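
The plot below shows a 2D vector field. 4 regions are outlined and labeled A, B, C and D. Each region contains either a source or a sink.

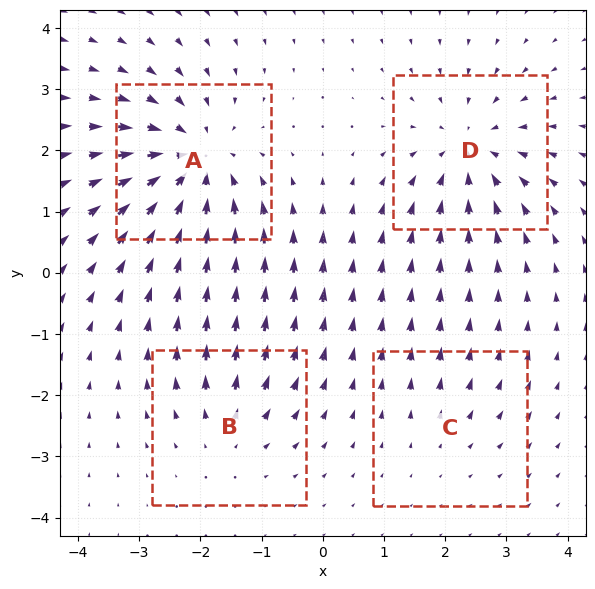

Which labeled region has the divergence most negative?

Divergence at each region's feature centre — A: about -7, B: about +3, C: about +2, D: about -5. Region A is most negative.

A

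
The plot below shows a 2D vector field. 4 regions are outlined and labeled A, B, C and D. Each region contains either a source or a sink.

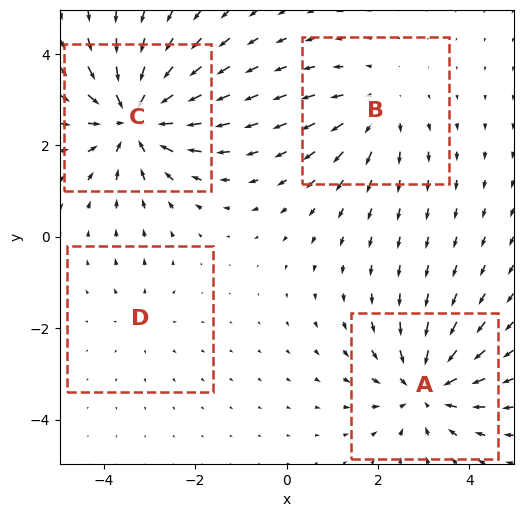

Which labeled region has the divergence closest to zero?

D

Divergence at each region's feature centre — A: about -5, B: about +3, C: about -6, D: about +2. Region D is closest to zero.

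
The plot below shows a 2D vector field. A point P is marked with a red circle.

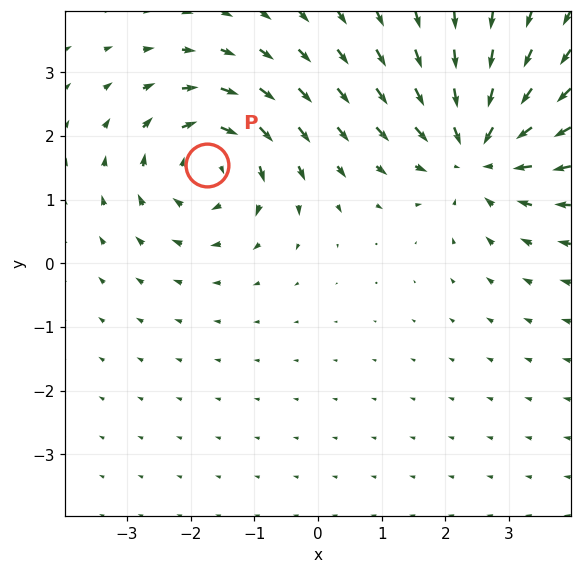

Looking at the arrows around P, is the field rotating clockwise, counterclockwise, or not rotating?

clockwise

Near P at (-1.7, 1.6) the arrows circulate clockwise. The curl (z-component) there is about -4; negative curl means clockwise rotation.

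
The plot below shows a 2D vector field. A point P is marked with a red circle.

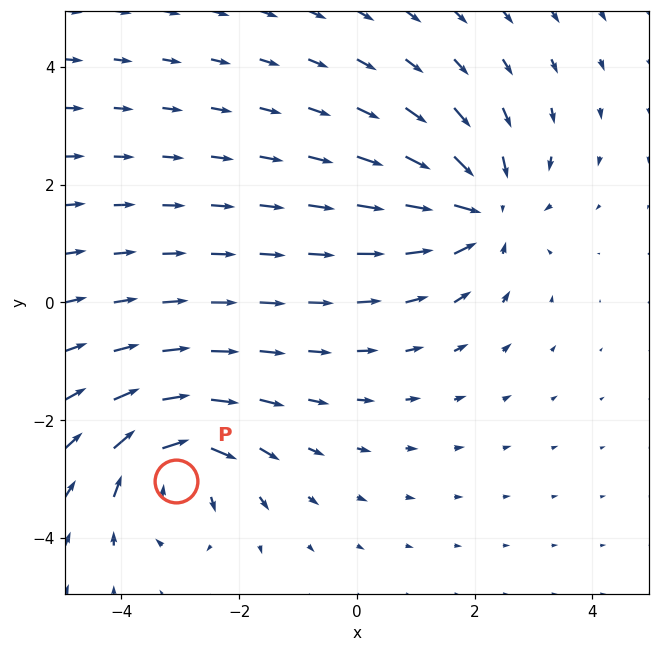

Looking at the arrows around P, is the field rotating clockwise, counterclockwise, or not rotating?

clockwise

Near P at (-3.1, -3.0) the arrows circulate clockwise. The curl (z-component) there is about -5; negative curl means clockwise rotation.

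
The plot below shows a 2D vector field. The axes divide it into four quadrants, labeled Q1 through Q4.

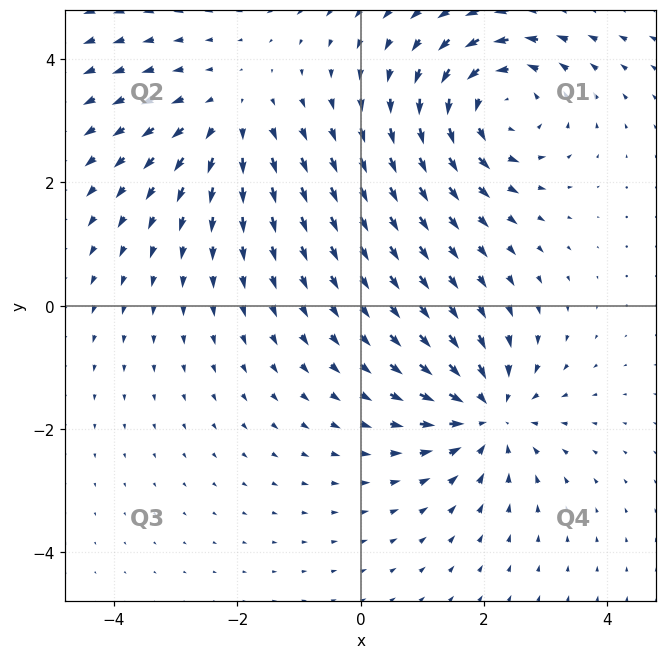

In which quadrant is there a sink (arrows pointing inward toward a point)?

Q4

The sink sits at approximately (2.1, -1.8), which lies in quadrant Q4. The divergence there is about -5, negative as expected for a sink.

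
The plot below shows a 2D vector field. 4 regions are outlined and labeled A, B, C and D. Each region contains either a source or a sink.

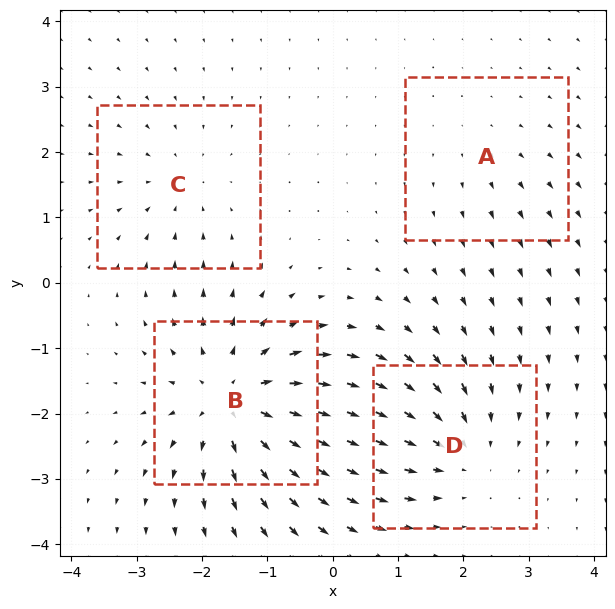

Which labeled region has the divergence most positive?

Divergence at each region's feature centre — A: about +2, B: about +7, C: about -3, D: about -4. Region B is most positive.

B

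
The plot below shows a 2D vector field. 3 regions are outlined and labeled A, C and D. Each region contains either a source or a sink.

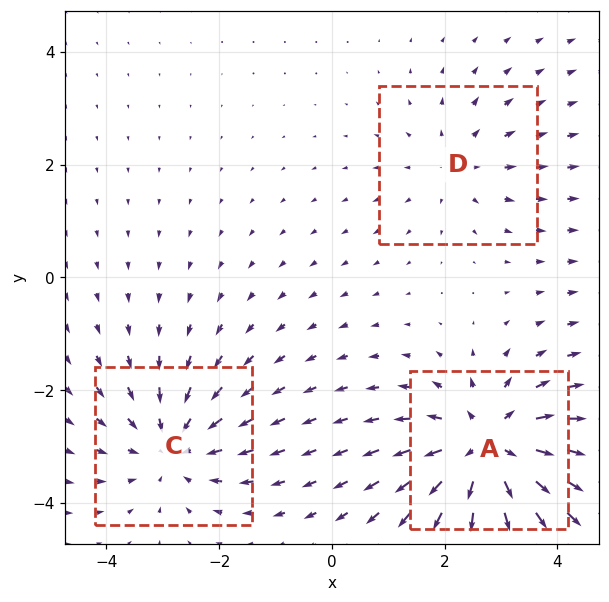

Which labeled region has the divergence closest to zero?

D

Divergence at each region's feature centre — A: about +4, C: about -3, D: about +2. Region D is closest to zero.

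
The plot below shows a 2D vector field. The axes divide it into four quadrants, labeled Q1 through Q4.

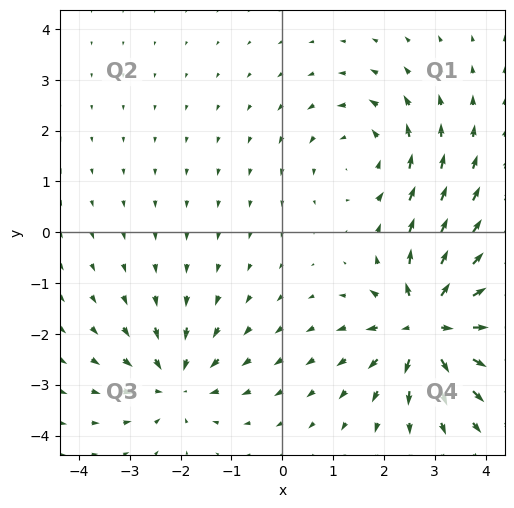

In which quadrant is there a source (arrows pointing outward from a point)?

The source sits at approximately (2.9, -1.8), which lies in quadrant Q4. The divergence there is about +5, positive as expected for a source.

Q4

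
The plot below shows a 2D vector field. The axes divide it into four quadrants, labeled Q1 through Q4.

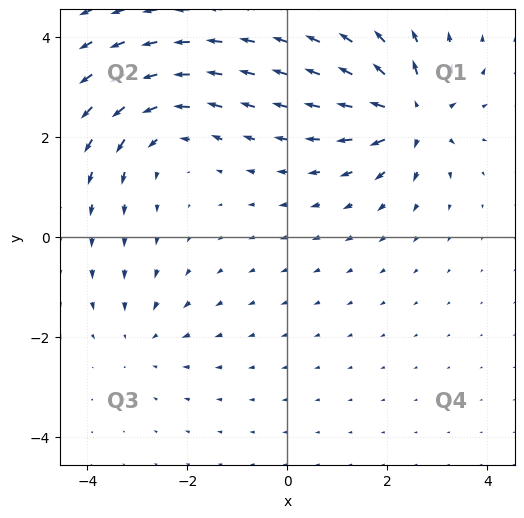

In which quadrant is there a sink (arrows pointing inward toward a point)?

The sink sits at approximately (-2.9, -2.0), which lies in quadrant Q3. The divergence there is about -2, negative as expected for a sink.

Q3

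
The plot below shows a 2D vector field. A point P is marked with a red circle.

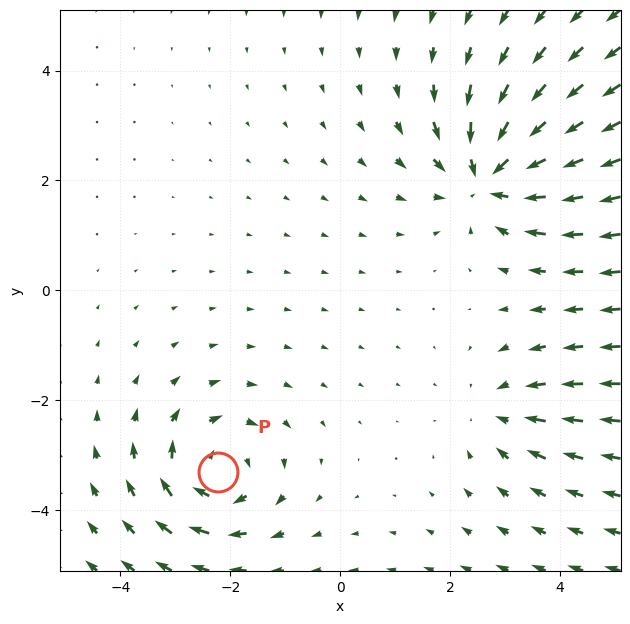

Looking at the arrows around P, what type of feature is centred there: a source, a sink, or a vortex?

vortex

At P (-2.2, -3.3) the arrows circulate clockwise. Divergence ≈0, curl about -4 — near-zero divergence with nonzero curl is a vortex.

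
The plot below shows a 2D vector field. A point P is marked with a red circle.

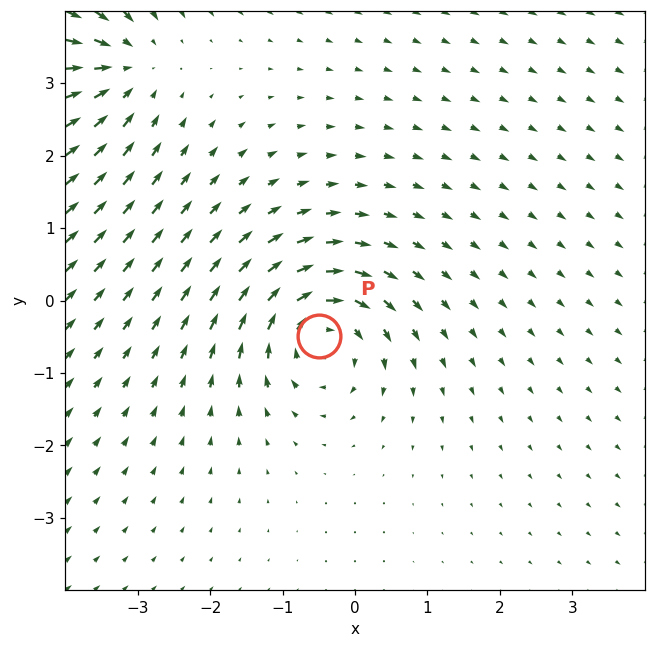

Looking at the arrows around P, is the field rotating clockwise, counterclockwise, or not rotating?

clockwise

Near P at (-0.5, -0.5) the arrows circulate clockwise. The curl (z-component) there is about -4; negative curl means clockwise rotation.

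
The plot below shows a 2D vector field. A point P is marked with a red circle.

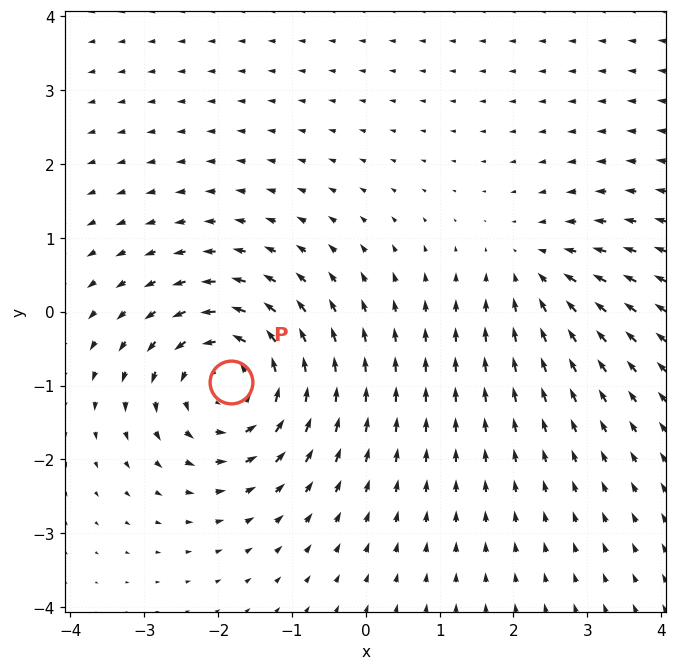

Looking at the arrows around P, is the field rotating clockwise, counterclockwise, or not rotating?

Near P at (-1.8, -1.0) the arrows circulate counterclockwise. The curl (z-component) there is about +5; positive curl means counterclockwise rotation.

counterclockwise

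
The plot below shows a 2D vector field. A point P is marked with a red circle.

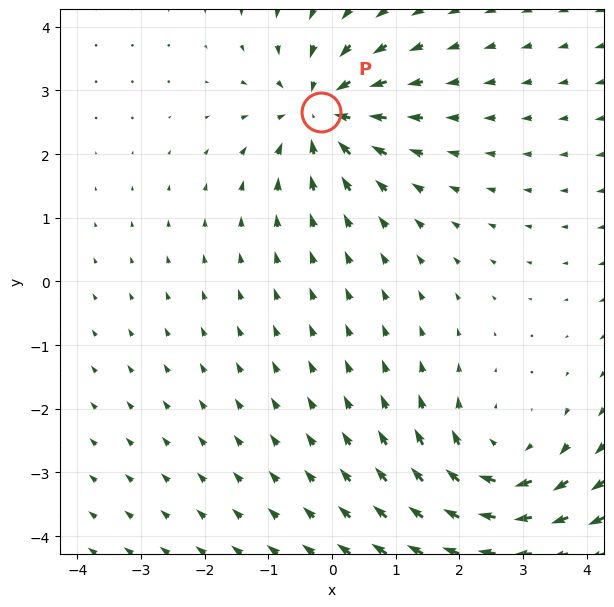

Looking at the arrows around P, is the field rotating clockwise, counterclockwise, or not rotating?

not rotating

Near P at (-0.2, 2.7) the arrows show no circulation. The curl there is ≈0.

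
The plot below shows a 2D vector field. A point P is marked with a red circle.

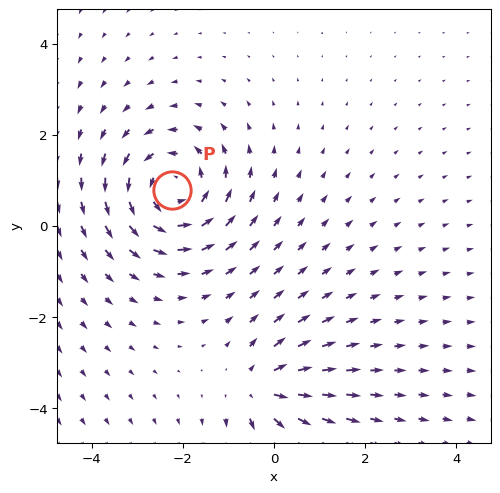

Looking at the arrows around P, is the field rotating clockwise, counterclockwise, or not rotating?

counterclockwise

Near P at (-2.2, 0.8) the arrows circulate counterclockwise. The curl (z-component) there is about +4; positive curl means counterclockwise rotation.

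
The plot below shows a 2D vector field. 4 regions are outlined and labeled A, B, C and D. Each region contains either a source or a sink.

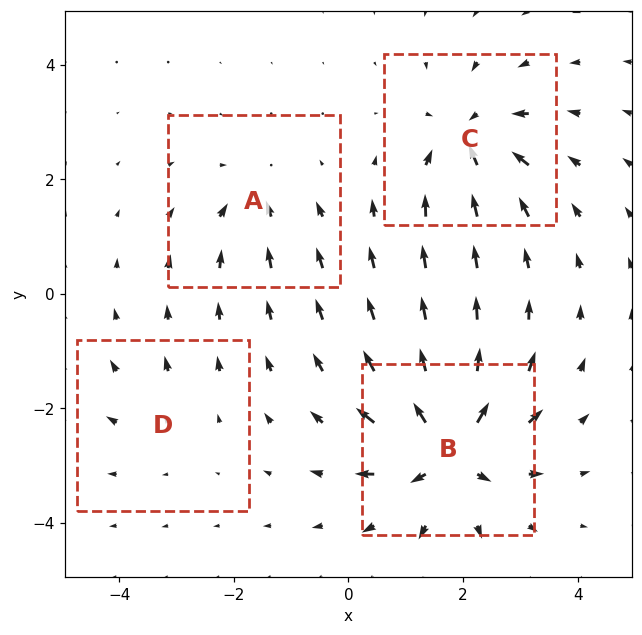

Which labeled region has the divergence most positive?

B

Divergence at each region's feature centre — A: about -4, B: about +8, C: about -6, D: about +2. Region B is most positive.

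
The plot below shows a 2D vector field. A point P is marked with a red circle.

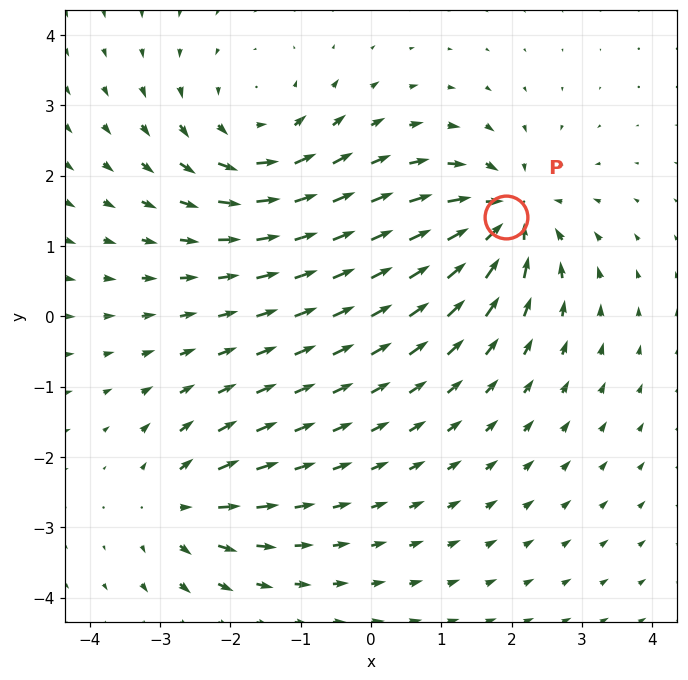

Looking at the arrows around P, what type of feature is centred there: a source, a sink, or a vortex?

At P (1.9, 1.4) the arrows converge inward. Divergence about -6, curl ≈0 — negative divergence with near-zero curl is a sink.

sink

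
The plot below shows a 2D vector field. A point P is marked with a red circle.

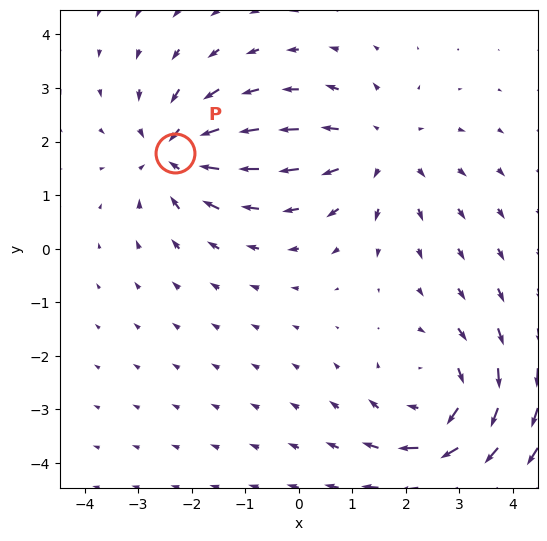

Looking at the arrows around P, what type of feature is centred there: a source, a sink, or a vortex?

At P (-2.3, 1.8) the arrows converge inward. Divergence about -5, curl ≈0 — negative divergence with near-zero curl is a sink.

sink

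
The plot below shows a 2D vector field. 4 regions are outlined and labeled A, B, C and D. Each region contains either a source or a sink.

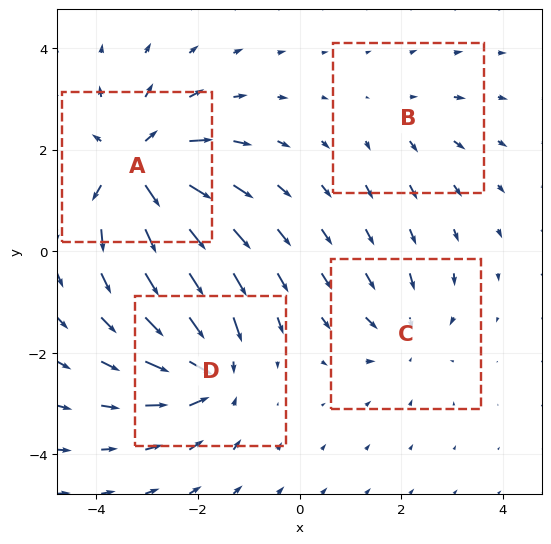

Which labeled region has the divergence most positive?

A

Divergence at each region's feature centre — A: about +7, B: about +2, C: about -4, D: about -6. Region A is most positive.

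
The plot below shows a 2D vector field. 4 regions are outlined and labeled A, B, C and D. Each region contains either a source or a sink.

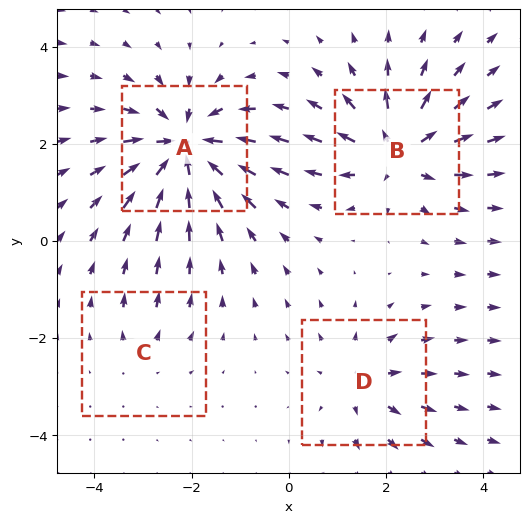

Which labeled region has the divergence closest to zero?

C

Divergence at each region's feature centre — A: about -7, B: about +6, C: about +2, D: about +4. Region C is closest to zero.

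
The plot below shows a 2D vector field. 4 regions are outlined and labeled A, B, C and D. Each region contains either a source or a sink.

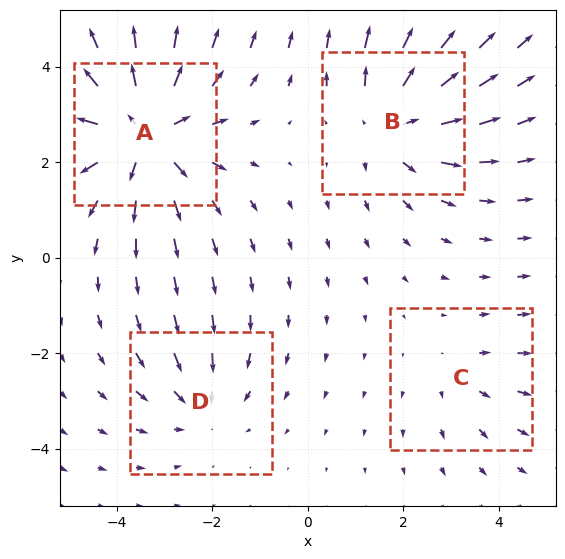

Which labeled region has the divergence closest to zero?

C

Divergence at each region's feature centre — A: about +6, B: about +4, C: about +2, D: about -3. Region C is closest to zero.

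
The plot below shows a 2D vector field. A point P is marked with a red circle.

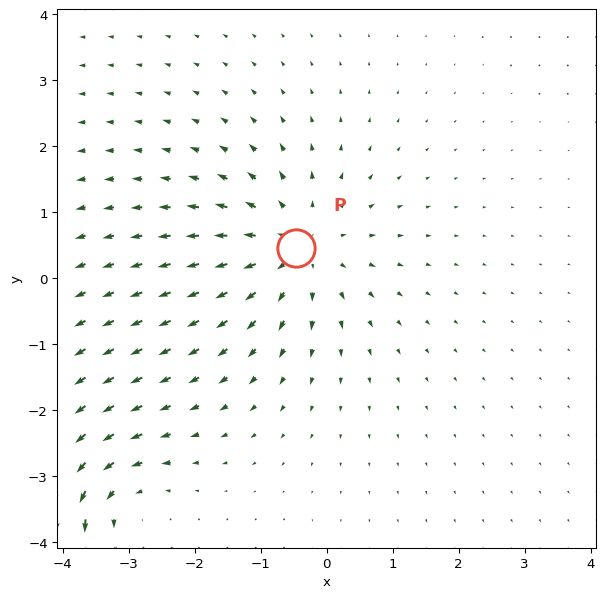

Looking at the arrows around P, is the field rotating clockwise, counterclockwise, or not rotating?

Near P at (-0.5, 0.5) the arrows show no circulation. The curl there is ≈0.

not rotating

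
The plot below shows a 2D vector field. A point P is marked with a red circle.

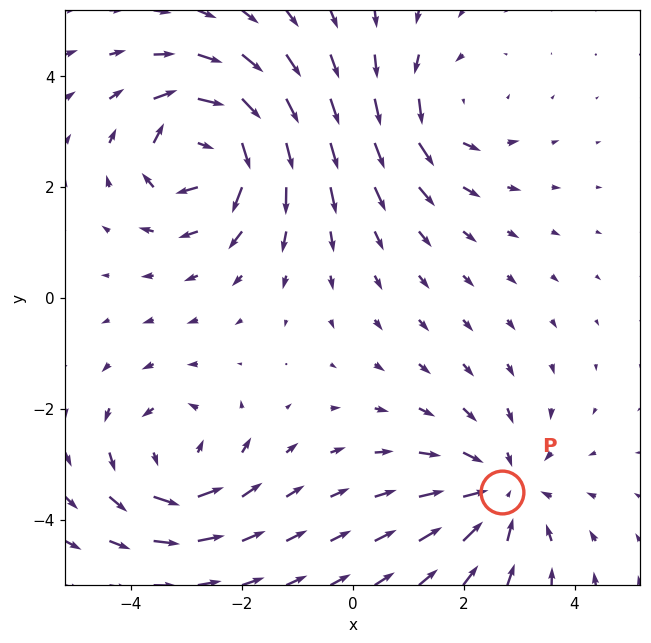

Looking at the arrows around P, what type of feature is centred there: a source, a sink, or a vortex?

sink

At P (2.7, -3.5) the arrows converge inward. Divergence about -4, curl ≈0 — negative divergence with near-zero curl is a sink.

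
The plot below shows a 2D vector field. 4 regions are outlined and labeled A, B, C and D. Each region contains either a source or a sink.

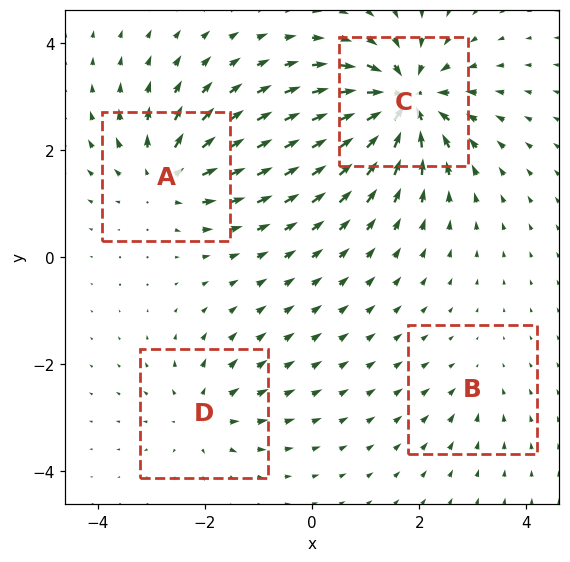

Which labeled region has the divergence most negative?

Divergence at each region's feature centre — A: about +6, B: about -2, C: about -9, D: about +4. Region C is most negative.

C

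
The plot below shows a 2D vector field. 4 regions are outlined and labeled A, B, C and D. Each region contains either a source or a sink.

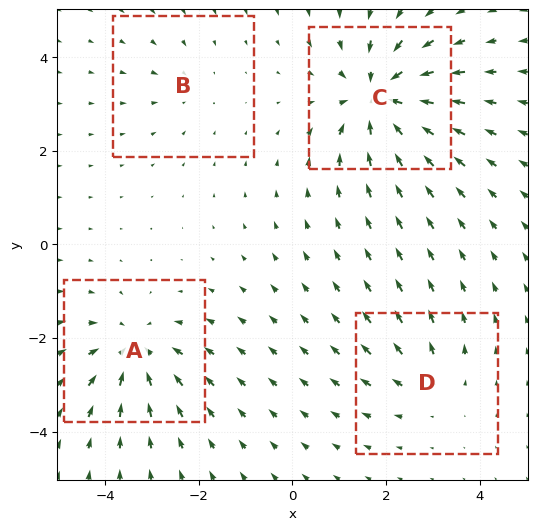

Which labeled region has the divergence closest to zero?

Divergence at each region's feature centre — A: about -5, B: about -2, C: about -7, D: about +3. Region B is closest to zero.

B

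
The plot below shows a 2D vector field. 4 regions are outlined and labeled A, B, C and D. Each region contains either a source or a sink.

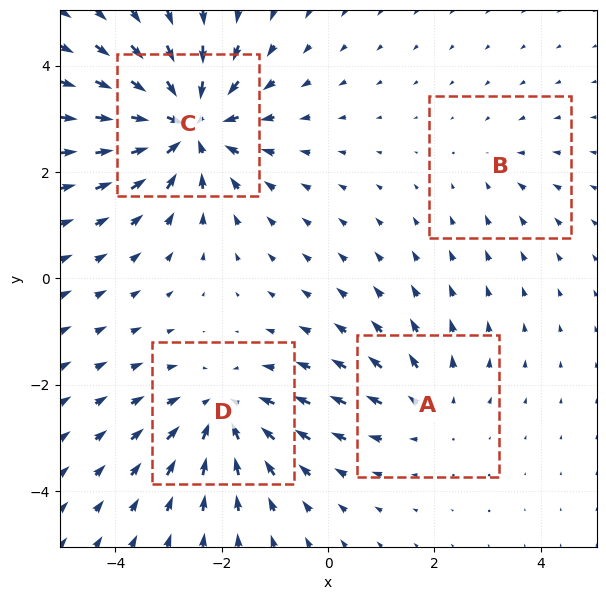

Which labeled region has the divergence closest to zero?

Divergence at each region's feature centre — A: about +3, B: about -2, C: about -7, D: about -5. Region B is closest to zero.

B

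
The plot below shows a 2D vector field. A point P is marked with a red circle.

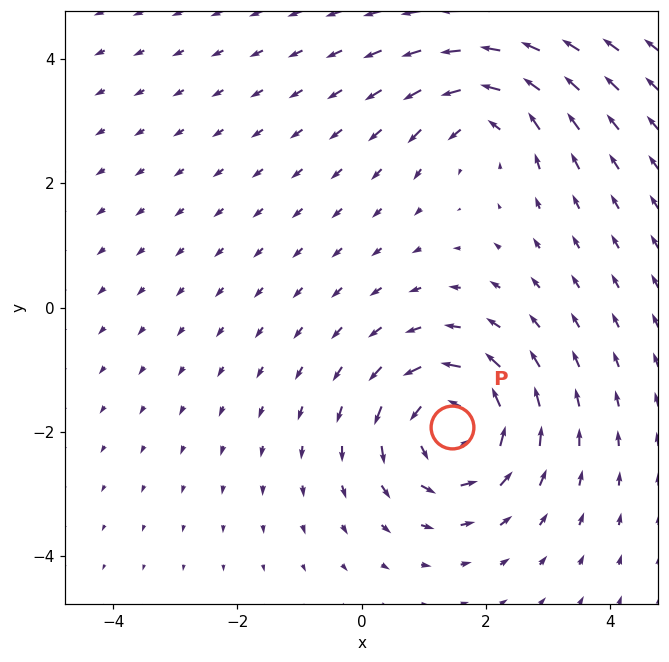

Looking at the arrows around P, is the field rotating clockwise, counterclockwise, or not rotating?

Near P at (1.5, -1.9) the arrows circulate counterclockwise. The curl (z-component) there is about +5; positive curl means counterclockwise rotation.

counterclockwise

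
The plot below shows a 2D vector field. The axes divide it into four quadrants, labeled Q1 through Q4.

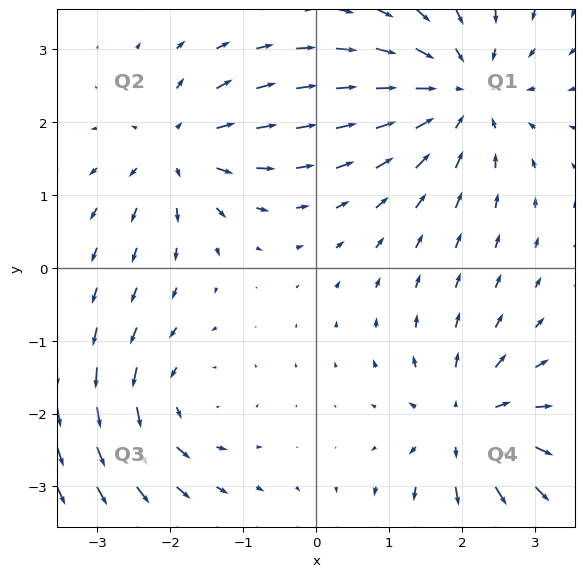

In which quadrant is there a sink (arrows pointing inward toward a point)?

Q1

The sink sits at approximately (2.0, 2.4), which lies in quadrant Q1. The divergence there is about -4, negative as expected for a sink.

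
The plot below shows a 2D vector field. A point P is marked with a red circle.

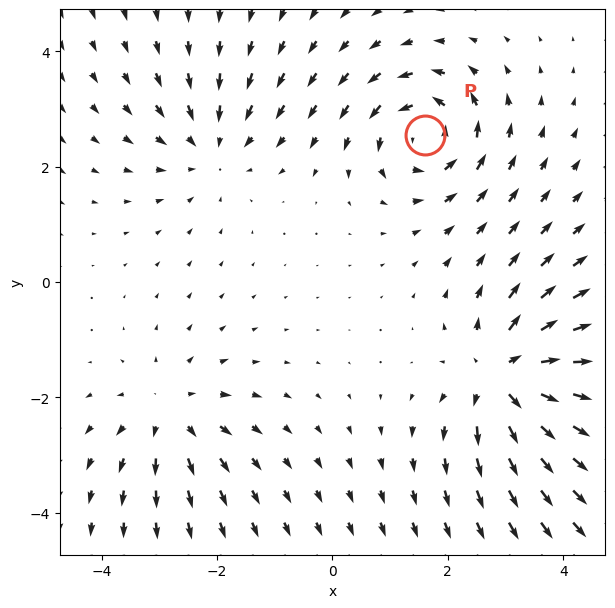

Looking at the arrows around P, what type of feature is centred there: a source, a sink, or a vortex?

At P (1.6, 2.6) the arrows circulate counterclockwise. Divergence ≈0, curl about +5 — near-zero divergence with nonzero curl is a vortex.

vortex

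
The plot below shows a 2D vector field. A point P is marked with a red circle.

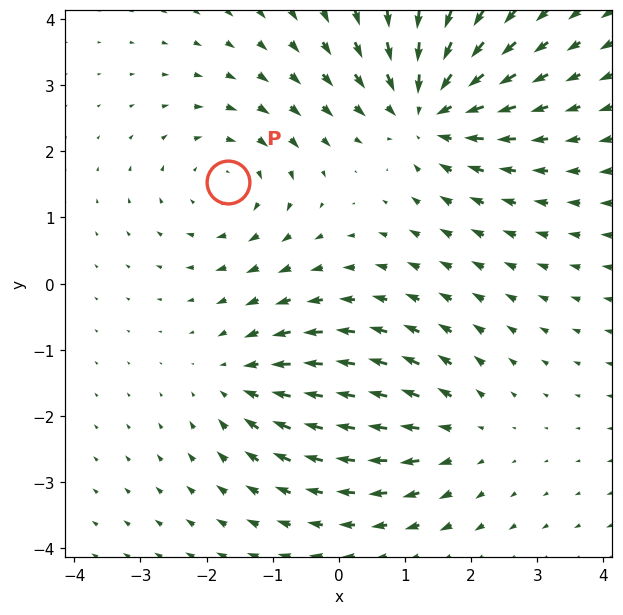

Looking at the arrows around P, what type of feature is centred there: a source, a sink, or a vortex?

vortex

At P (-1.7, 1.5) the arrows circulate clockwise. Divergence ≈0, curl about -3 — near-zero divergence with nonzero curl is a vortex.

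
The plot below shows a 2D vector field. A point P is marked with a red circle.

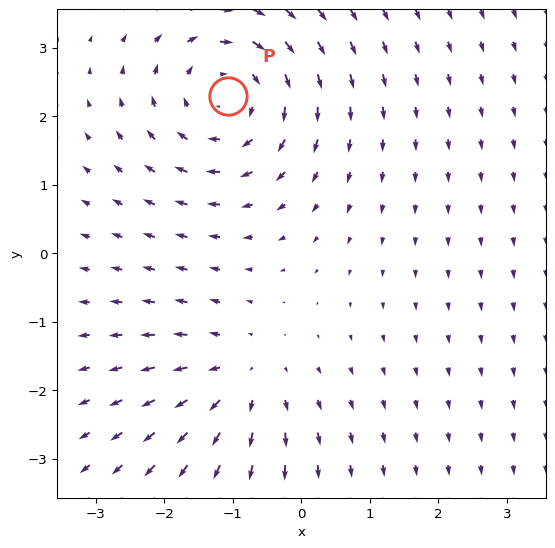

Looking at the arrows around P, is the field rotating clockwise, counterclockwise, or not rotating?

clockwise

Near P at (-1.1, 2.3) the arrows circulate clockwise. The curl (z-component) there is about -4; negative curl means clockwise rotation.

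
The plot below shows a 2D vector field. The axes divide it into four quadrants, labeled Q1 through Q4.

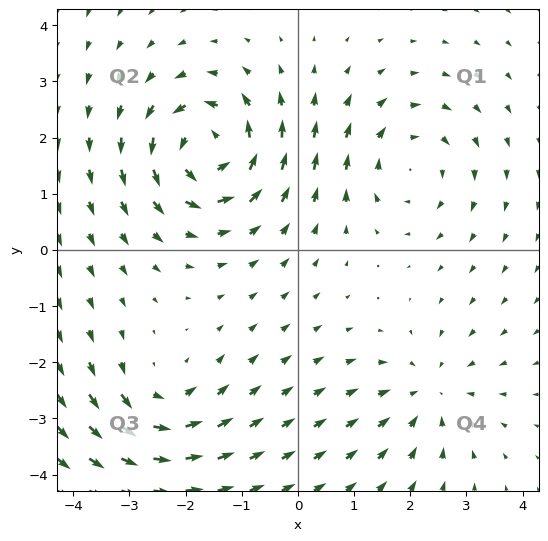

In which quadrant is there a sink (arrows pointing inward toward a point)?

The sink sits at approximately (2.3, -2.6), which lies in quadrant Q4. The divergence there is about -3, negative as expected for a sink.

Q4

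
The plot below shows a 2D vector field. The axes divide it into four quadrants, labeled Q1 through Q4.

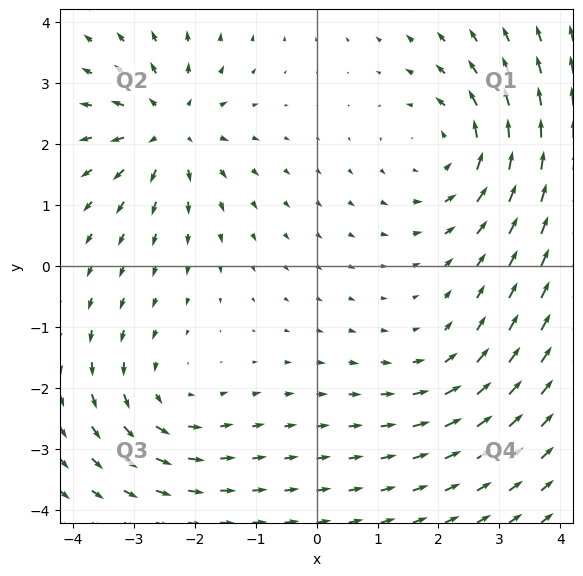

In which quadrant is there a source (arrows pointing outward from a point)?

The source sits at approximately (-2.4, 2.3), which lies in quadrant Q2. The divergence there is about +6, positive as expected for a source.

Q2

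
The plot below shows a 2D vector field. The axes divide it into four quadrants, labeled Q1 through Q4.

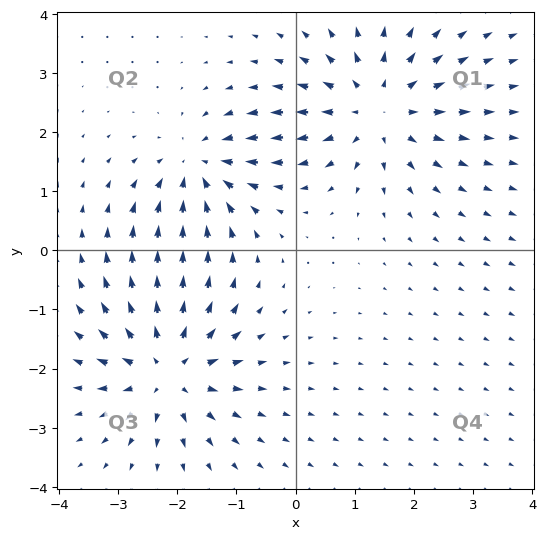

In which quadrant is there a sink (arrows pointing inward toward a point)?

Q2

The sink sits at approximately (-1.6, 1.4), which lies in quadrant Q2. The divergence there is about -5, negative as expected for a sink.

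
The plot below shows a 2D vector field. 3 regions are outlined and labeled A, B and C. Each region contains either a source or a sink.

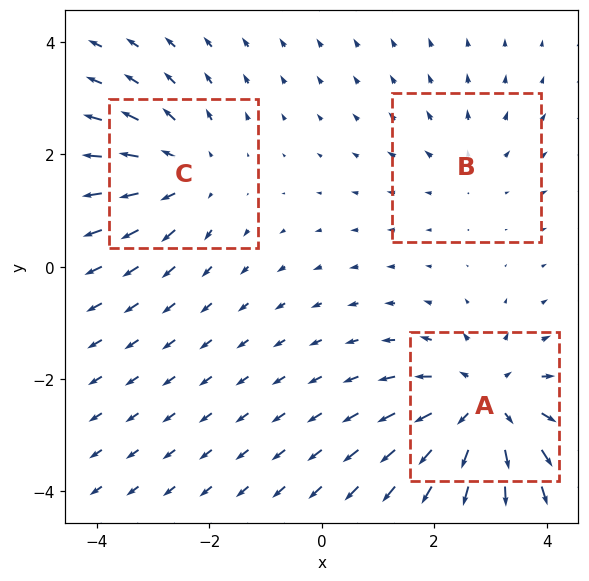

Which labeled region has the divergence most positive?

Divergence at each region's feature centre — A: about +4, B: about +2, C: about +3. Region A is most positive.

A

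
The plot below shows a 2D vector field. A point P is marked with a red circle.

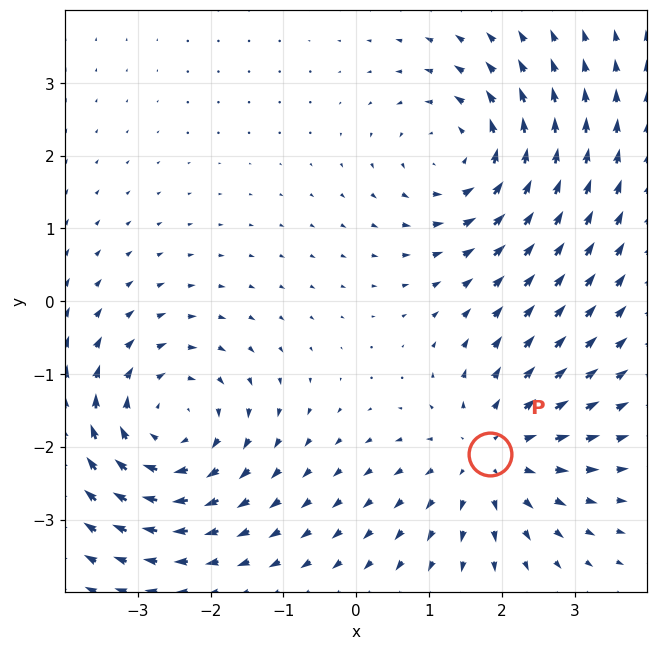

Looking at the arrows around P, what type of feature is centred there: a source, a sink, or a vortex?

source

At P (1.8, -2.1) the arrows spread outward. Divergence about +3, curl ≈0 — positive divergence with near-zero curl is a source.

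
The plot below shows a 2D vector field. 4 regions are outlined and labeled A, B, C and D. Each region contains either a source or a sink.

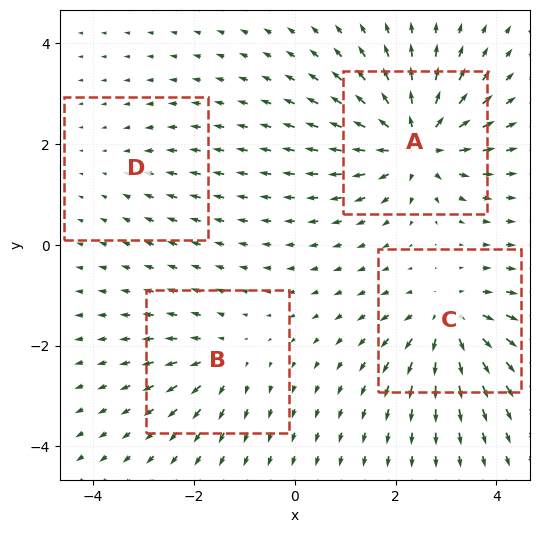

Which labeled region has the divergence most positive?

Divergence at each region's feature centre — A: about +8, B: about +4, C: about +6, D: about -2. Region A is most positive.

A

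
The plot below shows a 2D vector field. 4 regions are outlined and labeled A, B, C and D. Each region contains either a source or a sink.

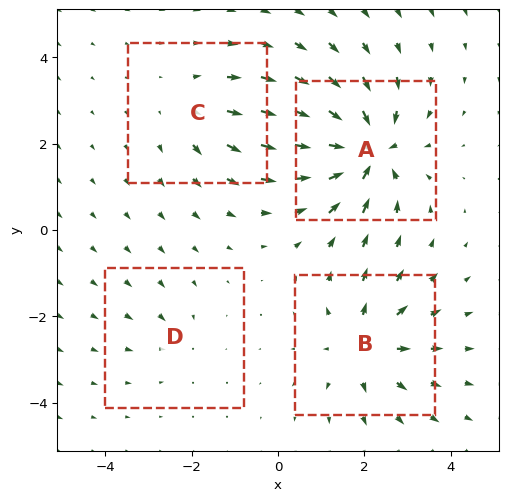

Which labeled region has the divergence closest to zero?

Divergence at each region's feature centre — A: about -8, B: about +5, C: about +3, D: about -2. Region D is closest to zero.

D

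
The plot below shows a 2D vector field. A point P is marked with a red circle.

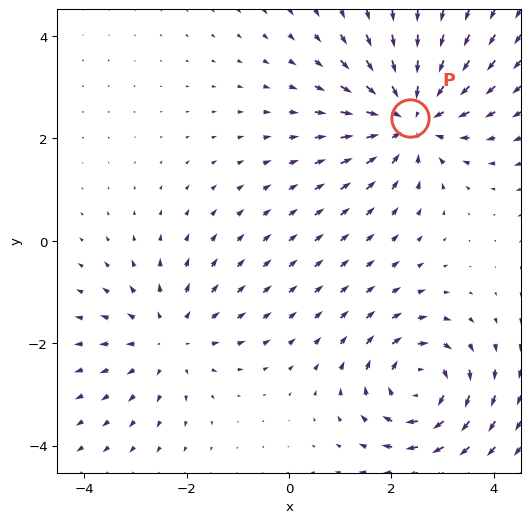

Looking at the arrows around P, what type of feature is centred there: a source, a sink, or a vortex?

At P (2.4, 2.4) the arrows converge inward. Divergence about -5, curl ≈0 — negative divergence with near-zero curl is a sink.

sink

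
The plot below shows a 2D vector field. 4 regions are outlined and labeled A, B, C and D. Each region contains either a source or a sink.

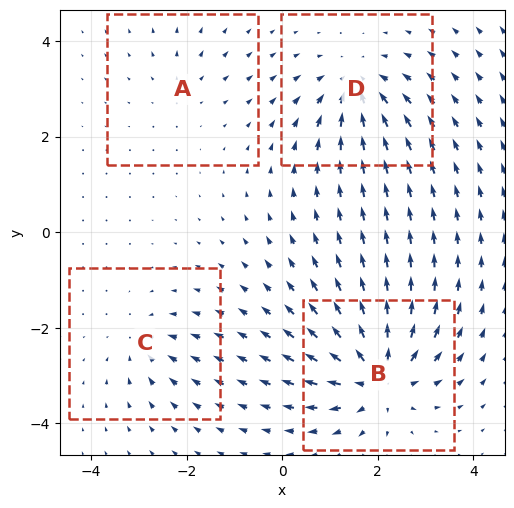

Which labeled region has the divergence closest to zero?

Divergence at each region's feature centre — A: about +2, B: about +8, C: about -4, D: about -5. Region A is closest to zero.

A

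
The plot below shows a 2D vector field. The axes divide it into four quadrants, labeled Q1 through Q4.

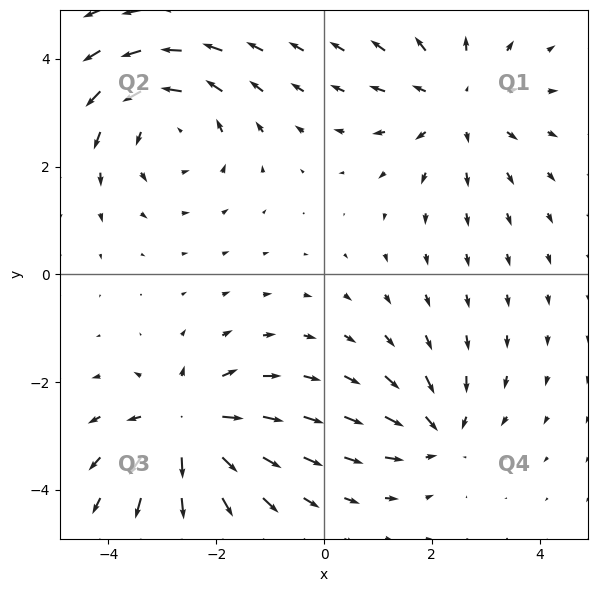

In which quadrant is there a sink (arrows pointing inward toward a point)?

The sink sits at approximately (2.1, -3.0), which lies in quadrant Q4. The divergence there is about -4, negative as expected for a sink.

Q4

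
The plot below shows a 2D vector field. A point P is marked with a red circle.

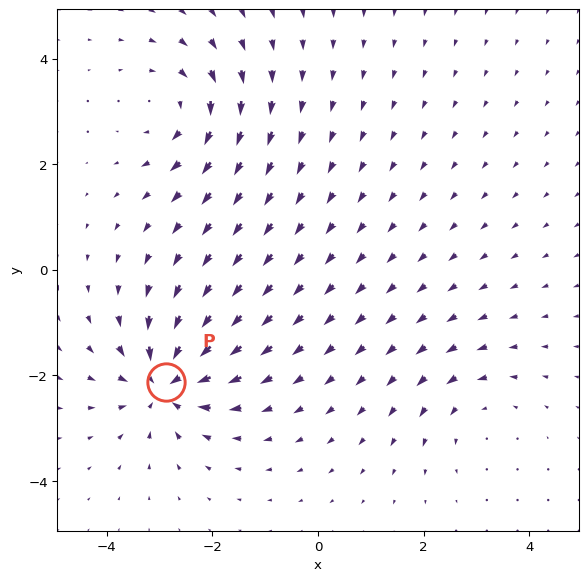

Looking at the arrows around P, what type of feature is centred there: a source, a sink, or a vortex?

sink

At P (-2.9, -2.1) the arrows converge inward. Divergence about -6, curl ≈0 — negative divergence with near-zero curl is a sink.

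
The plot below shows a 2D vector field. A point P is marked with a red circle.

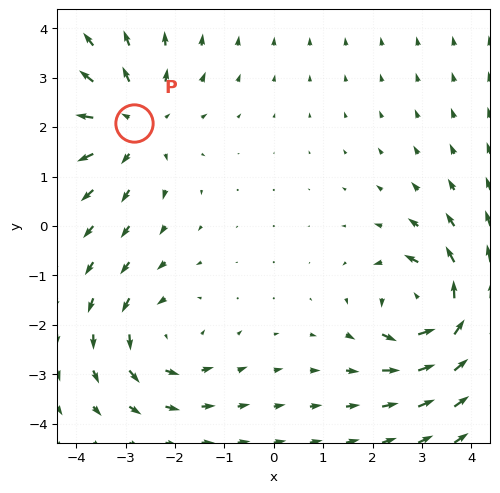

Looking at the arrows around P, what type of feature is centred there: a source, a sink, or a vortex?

At P (-2.8, 2.1) the arrows spread outward. Divergence about +4, curl ≈0 — positive divergence with near-zero curl is a source.

source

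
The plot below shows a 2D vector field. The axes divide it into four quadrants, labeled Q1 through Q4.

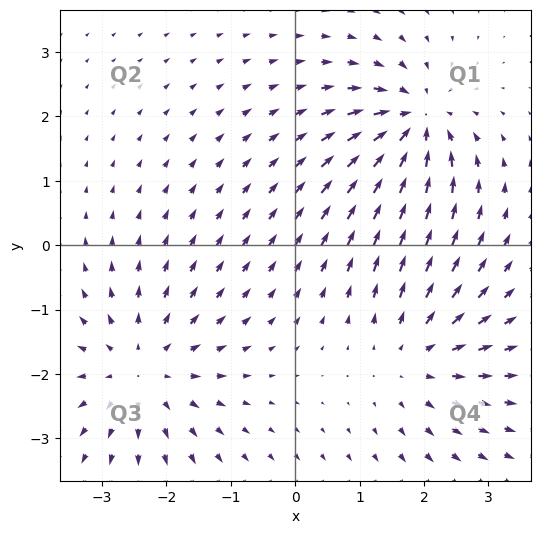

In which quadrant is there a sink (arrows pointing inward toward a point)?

The sink sits at approximately (1.9, 1.9), which lies in quadrant Q1. The divergence there is about -6, negative as expected for a sink.

Q1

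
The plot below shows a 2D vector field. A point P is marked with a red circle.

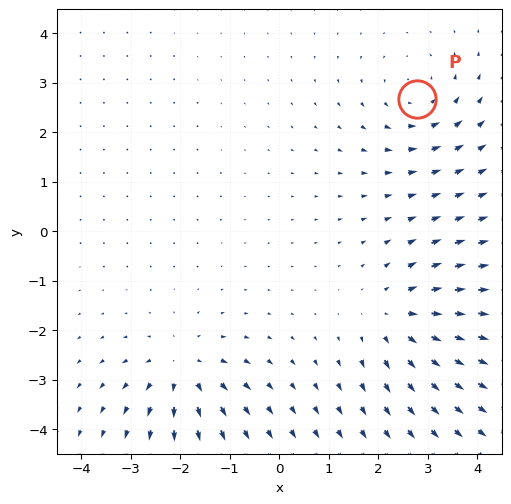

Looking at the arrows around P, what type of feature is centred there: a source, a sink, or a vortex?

vortex

At P (2.8, 2.7) the arrows circulate counterclockwise. Divergence ≈0, curl about +3 — near-zero divergence with nonzero curl is a vortex.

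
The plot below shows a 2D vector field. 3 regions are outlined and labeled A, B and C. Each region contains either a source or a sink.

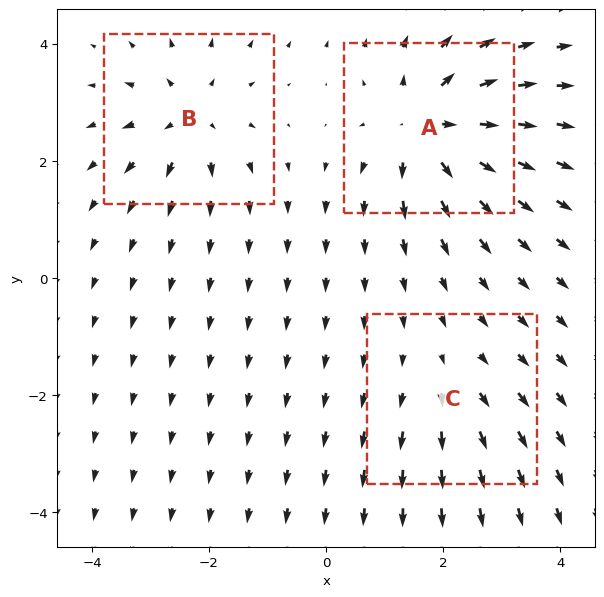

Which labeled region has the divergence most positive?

A

Divergence at each region's feature centre — A: about +6, B: about +4, C: about +2. Region A is most positive.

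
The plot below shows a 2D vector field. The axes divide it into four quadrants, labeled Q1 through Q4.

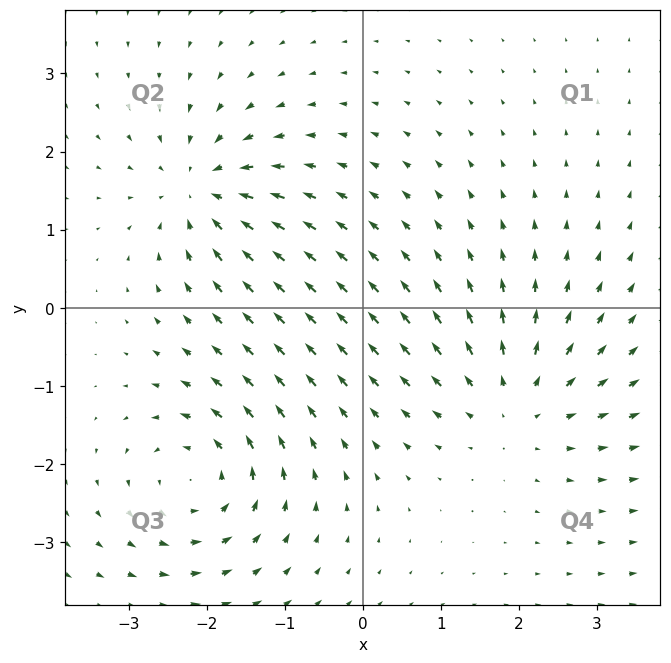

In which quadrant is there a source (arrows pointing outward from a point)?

Q4

The source sits at approximately (2.0, -1.2), which lies in quadrant Q4. The divergence there is about +5, positive as expected for a source.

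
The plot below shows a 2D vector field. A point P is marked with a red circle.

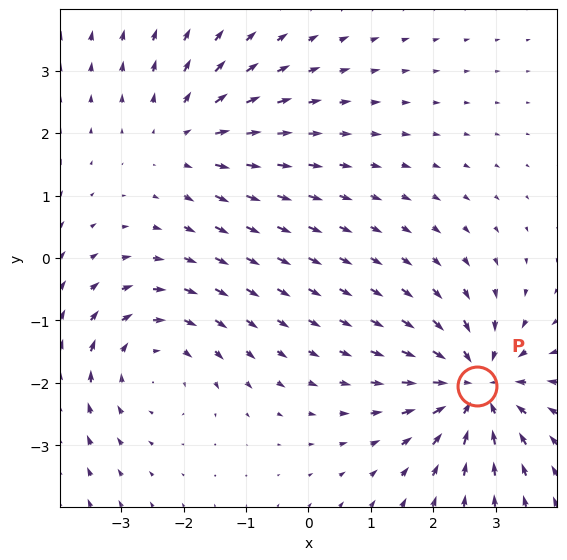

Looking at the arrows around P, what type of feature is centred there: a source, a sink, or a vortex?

sink

At P (2.7, -2.1) the arrows converge inward. Divergence about -5, curl ≈0 — negative divergence with near-zero curl is a sink.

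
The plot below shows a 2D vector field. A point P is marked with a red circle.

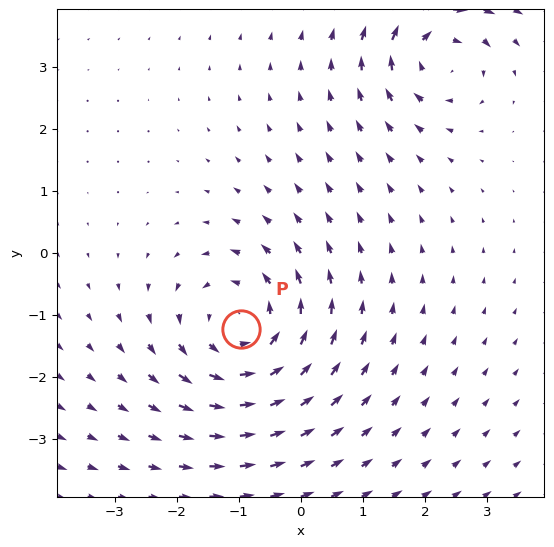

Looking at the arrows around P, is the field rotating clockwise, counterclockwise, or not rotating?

counterclockwise

Near P at (-1.0, -1.2) the arrows circulate counterclockwise. The curl (z-component) there is about +4; positive curl means counterclockwise rotation.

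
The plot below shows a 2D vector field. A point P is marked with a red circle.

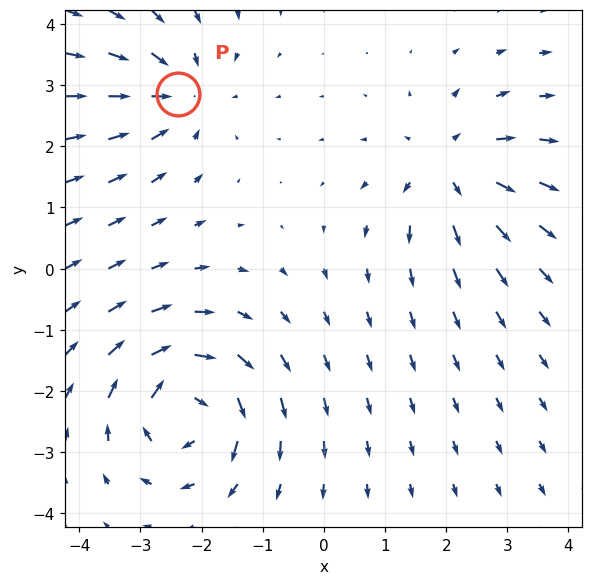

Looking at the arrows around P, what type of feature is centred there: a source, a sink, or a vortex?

At P (-2.4, 2.9) the arrows converge inward. Divergence about -3, curl ≈0 — negative divergence with near-zero curl is a sink.

sink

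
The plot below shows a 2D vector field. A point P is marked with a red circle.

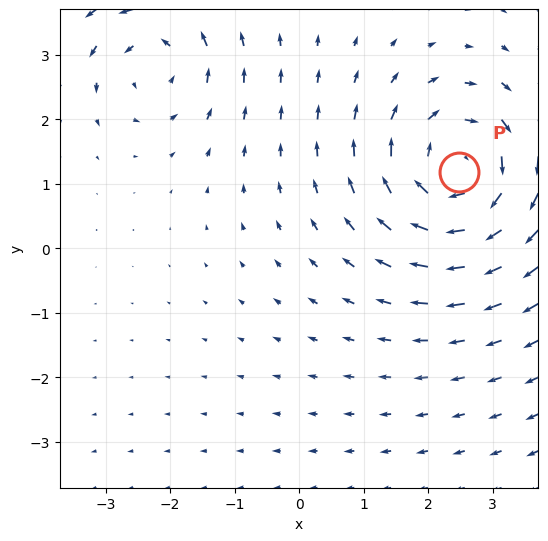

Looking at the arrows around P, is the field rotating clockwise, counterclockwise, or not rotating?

Near P at (2.5, 1.2) the arrows circulate clockwise. The curl (z-component) there is about -5; negative curl means clockwise rotation.

clockwise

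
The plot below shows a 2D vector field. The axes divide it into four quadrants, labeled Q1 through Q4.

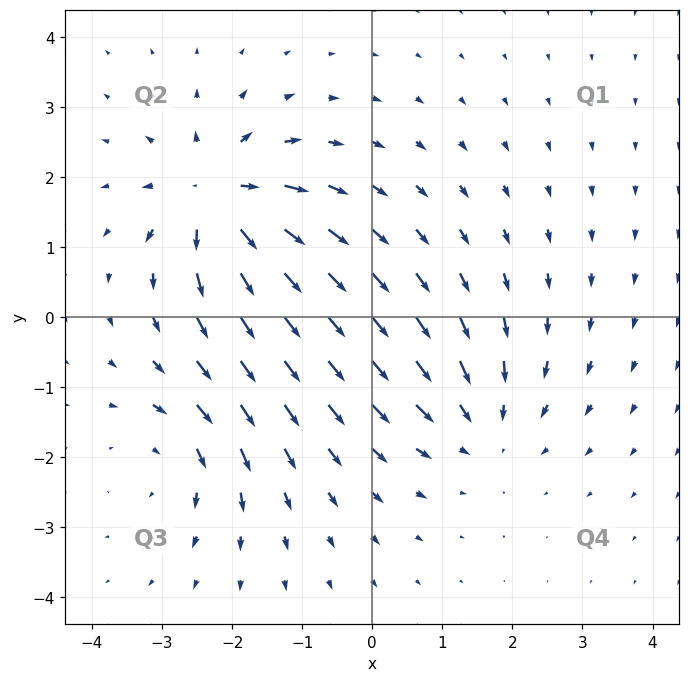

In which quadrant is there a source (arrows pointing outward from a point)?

The source sits at approximately (-2.2, 1.7), which lies in quadrant Q2. The divergence there is about +7, positive as expected for a source.

Q2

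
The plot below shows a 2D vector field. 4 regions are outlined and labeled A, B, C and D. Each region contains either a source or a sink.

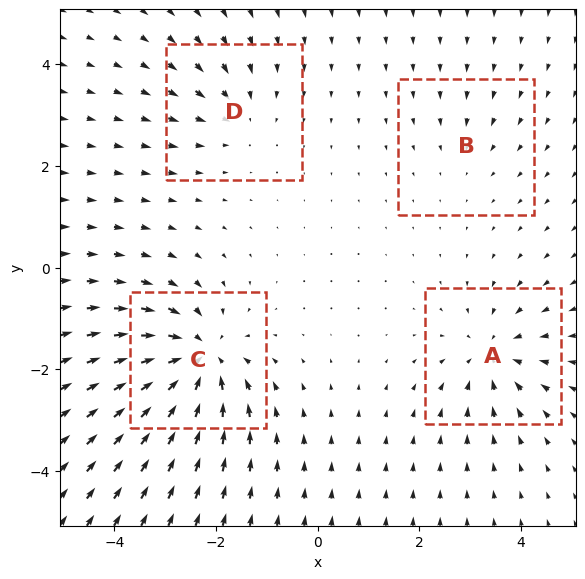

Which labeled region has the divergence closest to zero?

Divergence at each region's feature centre — A: about -5, B: about -2, C: about -8, D: about -4. Region B is closest to zero.

B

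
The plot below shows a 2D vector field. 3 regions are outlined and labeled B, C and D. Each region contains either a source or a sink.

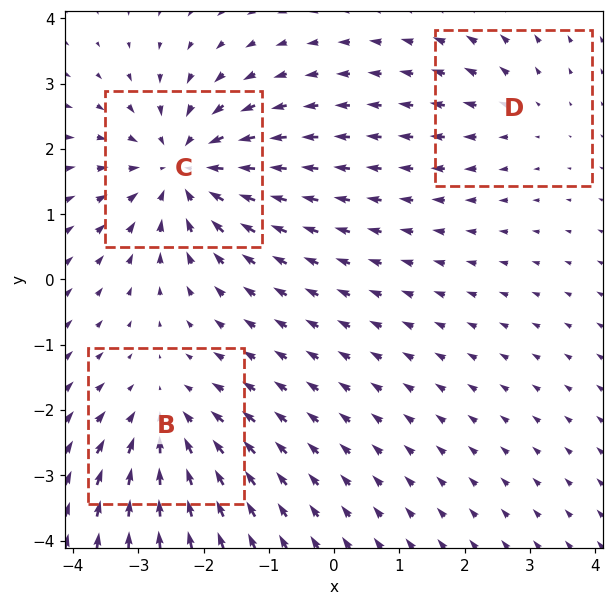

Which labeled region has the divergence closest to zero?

D

Divergence at each region's feature centre — B: about -3, C: about -5, D: about +2. Region D is closest to zero.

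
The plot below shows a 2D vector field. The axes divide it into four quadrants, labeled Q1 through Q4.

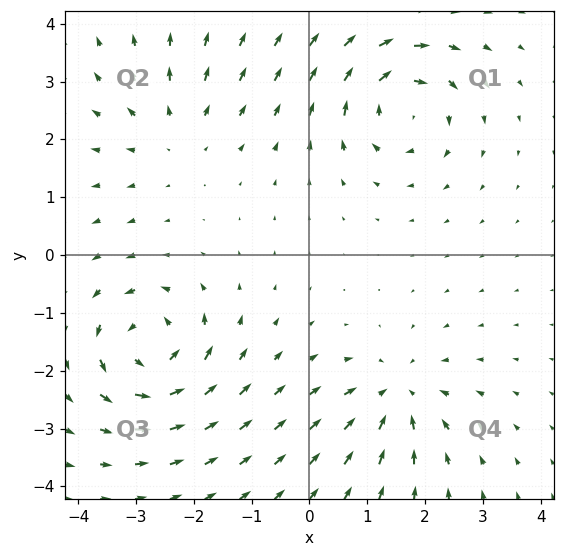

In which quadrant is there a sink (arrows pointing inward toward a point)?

Q4

The sink sits at approximately (1.5, -2.4), which lies in quadrant Q4. The divergence there is about -5, negative as expected for a sink.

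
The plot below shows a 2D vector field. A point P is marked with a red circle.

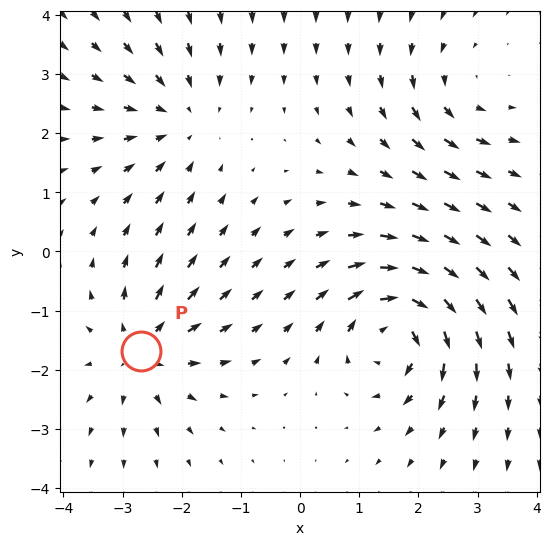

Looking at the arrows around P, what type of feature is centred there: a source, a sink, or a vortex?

source

At P (-2.7, -1.7) the arrows spread outward. Divergence about +4, curl ≈0 — positive divergence with near-zero curl is a source.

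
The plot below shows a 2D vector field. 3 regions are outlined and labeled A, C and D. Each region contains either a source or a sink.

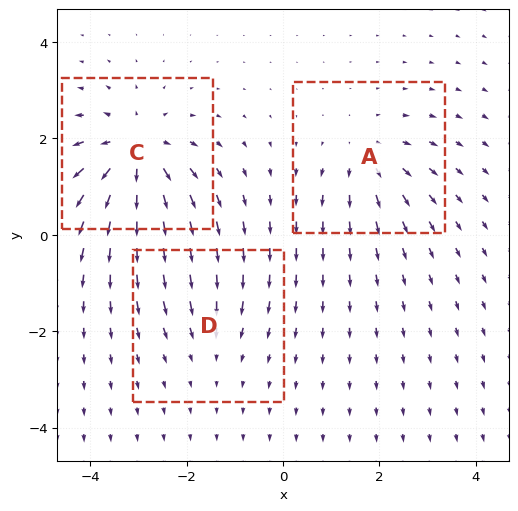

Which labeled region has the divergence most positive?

C

Divergence at each region's feature centre — A: about +3, C: about +6, D: about -2. Region C is most positive.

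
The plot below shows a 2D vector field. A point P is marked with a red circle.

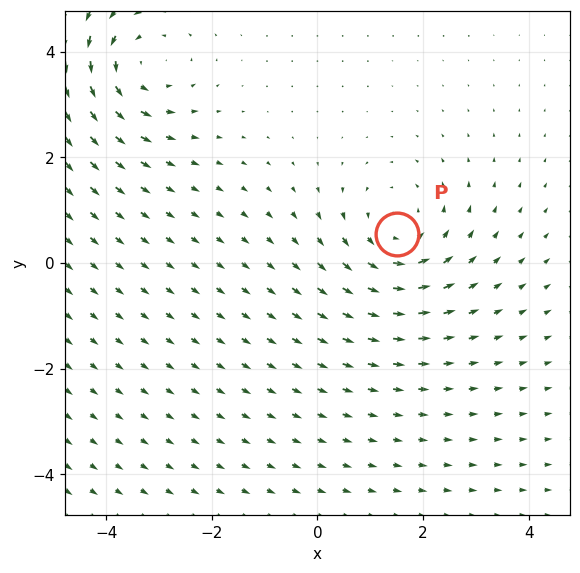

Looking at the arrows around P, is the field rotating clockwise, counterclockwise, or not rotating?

counterclockwise

Near P at (1.5, 0.5) the arrows circulate counterclockwise. The curl (z-component) there is about +3; positive curl means counterclockwise rotation.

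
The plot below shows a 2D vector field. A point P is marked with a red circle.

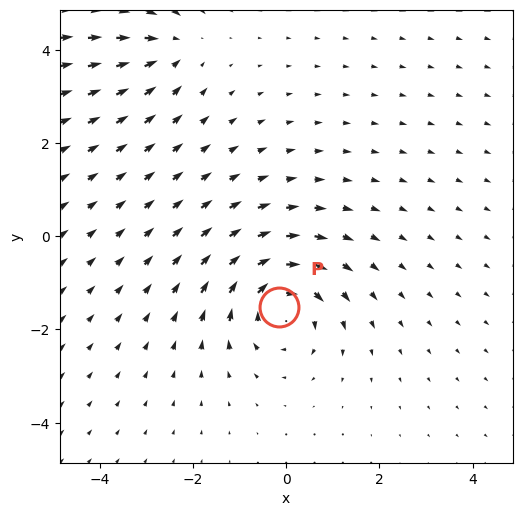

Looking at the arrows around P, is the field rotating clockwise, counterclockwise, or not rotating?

Near P at (-0.2, -1.5) the arrows circulate clockwise. The curl (z-component) there is about -4; negative curl means clockwise rotation.

clockwise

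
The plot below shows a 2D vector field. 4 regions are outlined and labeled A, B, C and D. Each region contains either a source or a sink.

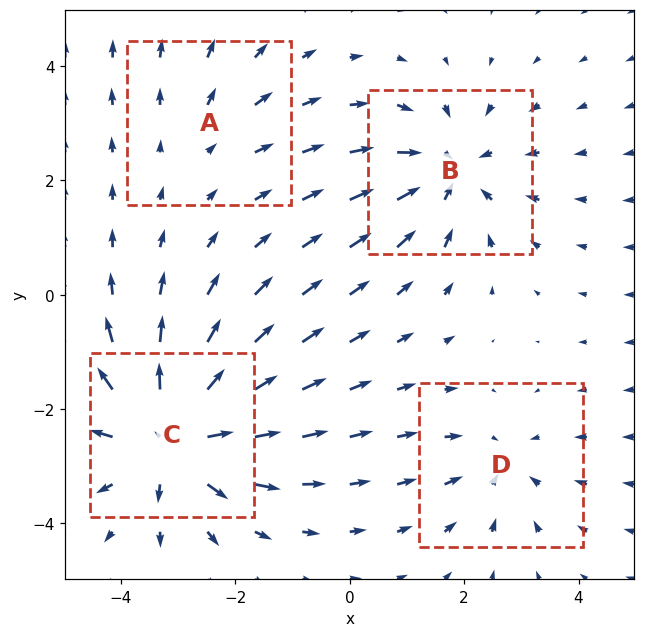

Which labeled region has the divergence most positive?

C

Divergence at each region's feature centre — A: about +2, B: about -4, C: about +6, D: about -3. Region C is most positive.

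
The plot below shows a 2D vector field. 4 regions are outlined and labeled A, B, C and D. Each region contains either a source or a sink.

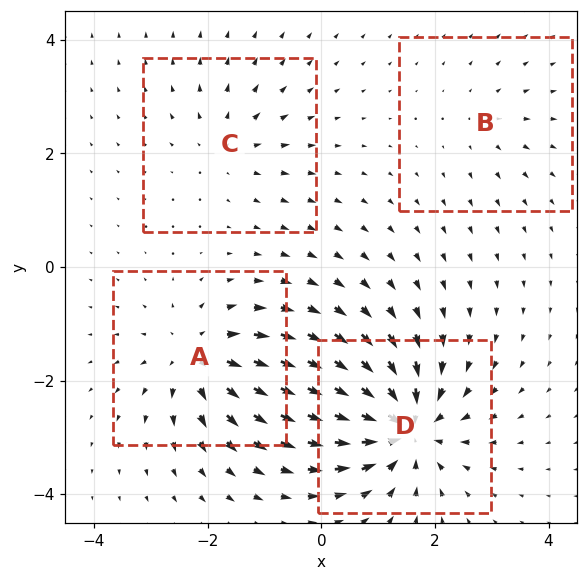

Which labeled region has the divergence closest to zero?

B

Divergence at each region's feature centre — A: about +6, B: about +2, C: about +4, D: about -8. Region B is closest to zero.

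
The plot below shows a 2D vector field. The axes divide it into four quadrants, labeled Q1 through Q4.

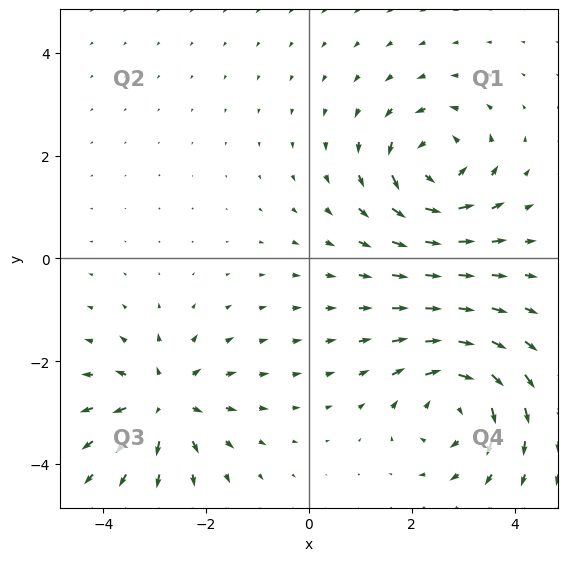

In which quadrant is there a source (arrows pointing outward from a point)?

The source sits at approximately (-2.8, -2.8), which lies in quadrant Q3. The divergence there is about +4, positive as expected for a source.

Q3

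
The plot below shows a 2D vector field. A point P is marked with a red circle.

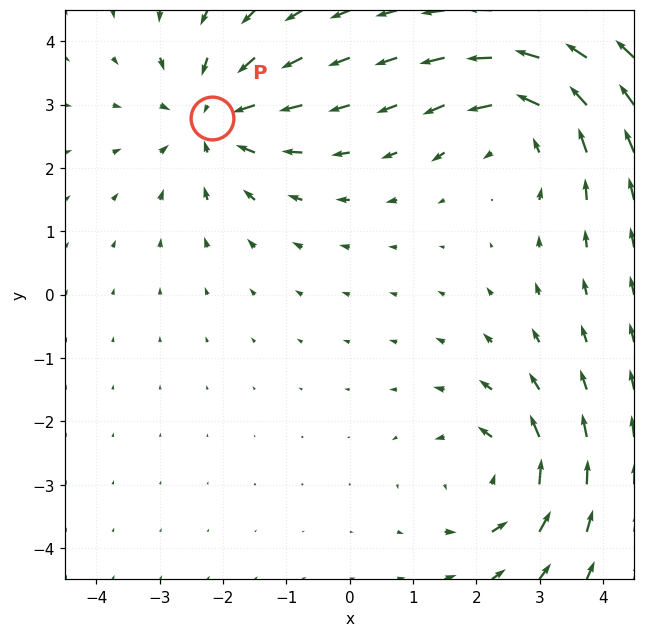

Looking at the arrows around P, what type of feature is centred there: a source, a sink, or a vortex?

At P (-2.2, 2.8) the arrows converge inward. Divergence about -4, curl ≈0 — negative divergence with near-zero curl is a sink.

sink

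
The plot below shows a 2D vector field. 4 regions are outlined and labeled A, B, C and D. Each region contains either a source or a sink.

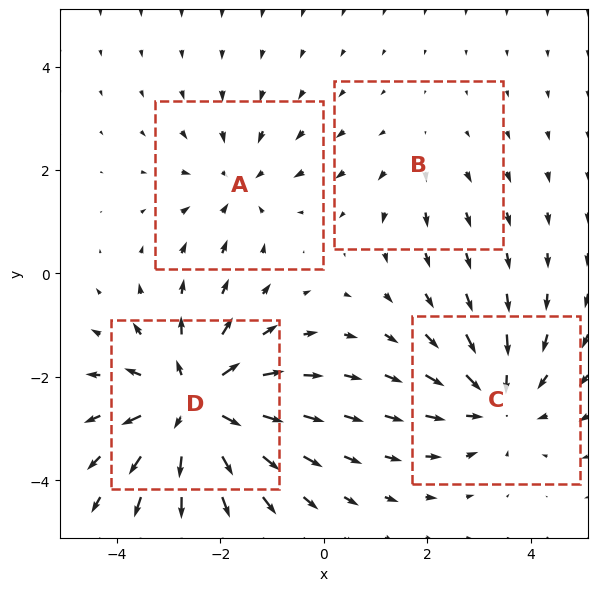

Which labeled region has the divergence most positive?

Divergence at each region's feature centre — A: about -3, B: about +2, C: about -4, D: about +6. Region D is most positive.

D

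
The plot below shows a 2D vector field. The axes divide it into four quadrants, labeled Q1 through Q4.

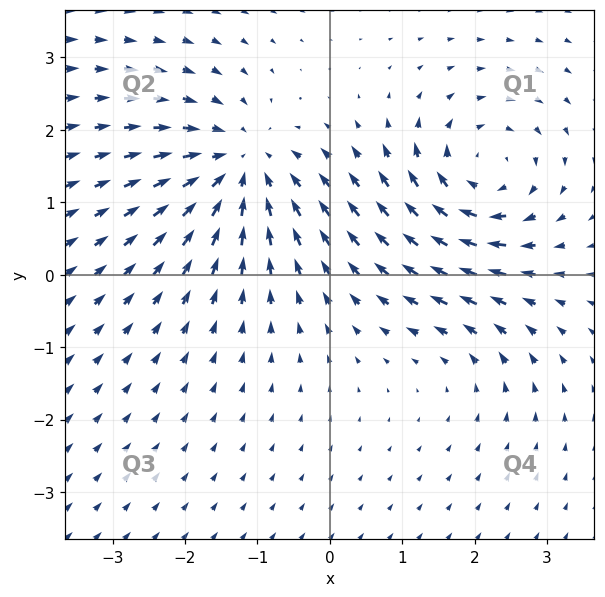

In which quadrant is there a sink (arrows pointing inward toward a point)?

Q2

The sink sits at approximately (-1.2, 1.5), which lies in quadrant Q2. The divergence there is about -5, negative as expected for a sink.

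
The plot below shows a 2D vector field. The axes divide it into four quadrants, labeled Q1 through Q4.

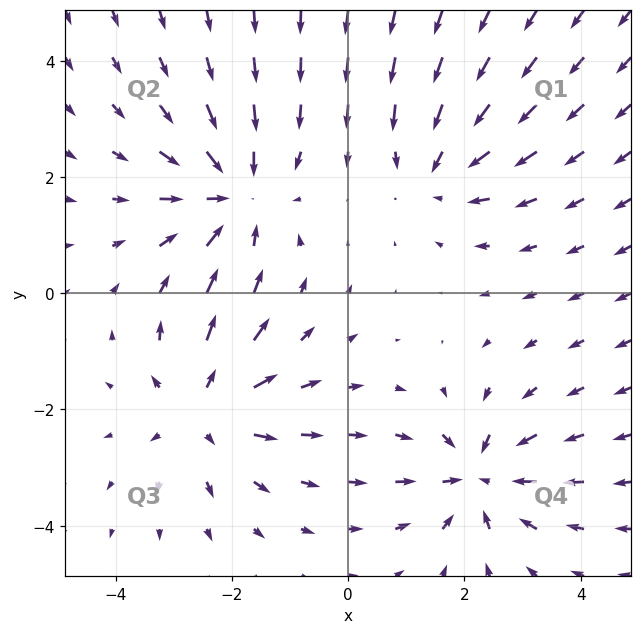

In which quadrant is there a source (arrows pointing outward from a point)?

The source sits at approximately (-2.5, -2.0), which lies in quadrant Q3. The divergence there is about +4, positive as expected for a source.

Q3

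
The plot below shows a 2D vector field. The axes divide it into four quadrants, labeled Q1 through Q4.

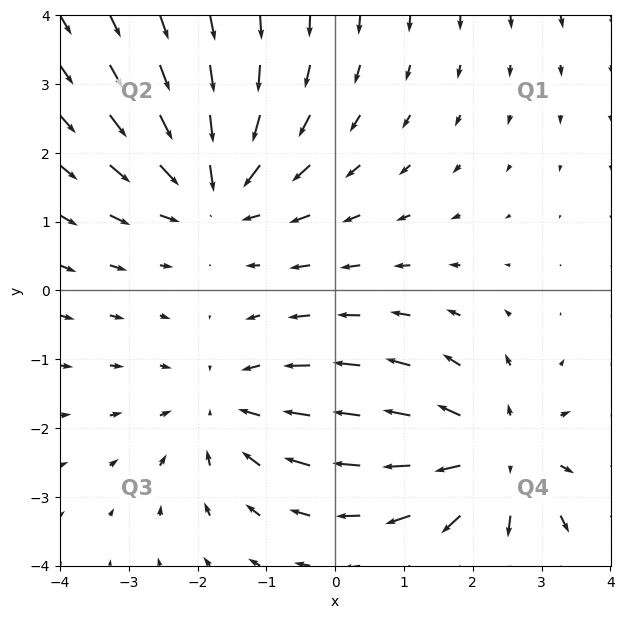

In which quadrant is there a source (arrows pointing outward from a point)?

Q4

The source sits at approximately (2.3, -2.4), which lies in quadrant Q4. The divergence there is about +3, positive as expected for a source.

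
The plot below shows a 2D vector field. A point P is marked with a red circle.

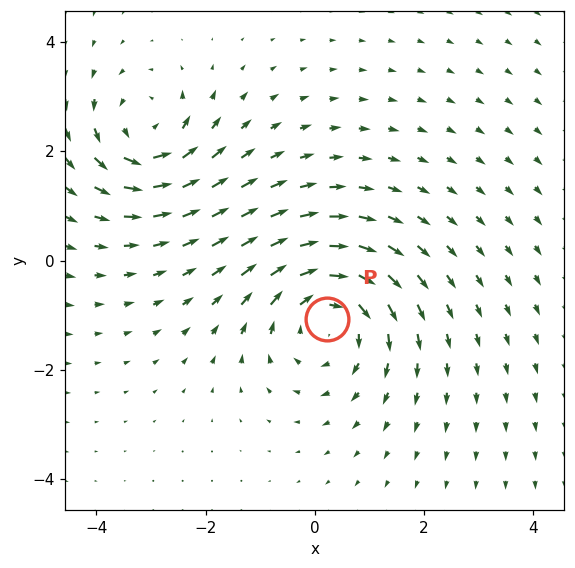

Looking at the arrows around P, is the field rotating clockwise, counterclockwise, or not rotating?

clockwise

Near P at (0.2, -1.1) the arrows circulate clockwise. The curl (z-component) there is about -3; negative curl means clockwise rotation.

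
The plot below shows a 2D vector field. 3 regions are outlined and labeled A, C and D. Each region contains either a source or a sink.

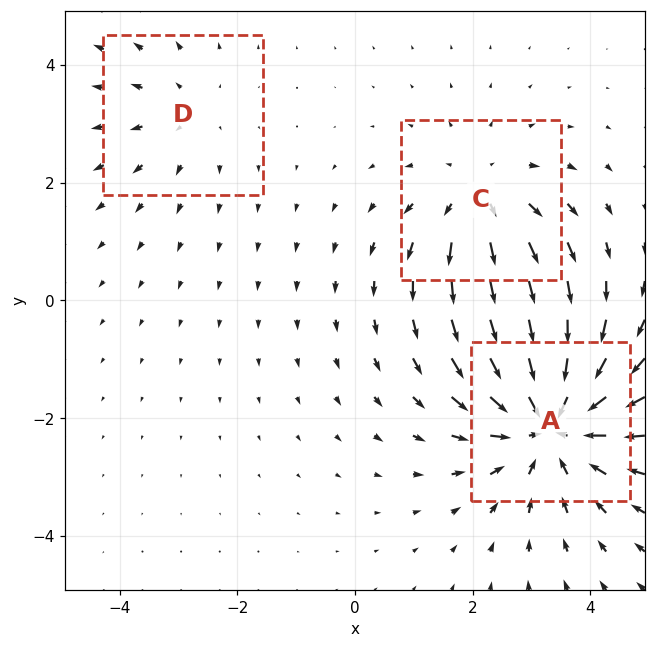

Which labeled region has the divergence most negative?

A

Divergence at each region's feature centre — A: about -5, C: about +3, D: about +2. Region A is most negative.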